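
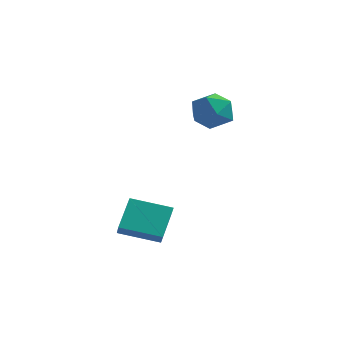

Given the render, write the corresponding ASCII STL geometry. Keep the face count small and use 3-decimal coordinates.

solid 
facet normal -0.081 0.909 -0.410
outer loop
vertex -1.922 3.006 0.89
vertex -2.723 3.341 1.791
vertex -1.495 3.521 1.947
endloop
endfacet
facet normal 0.564 0.630 -0.535
outer loop
vertex -1.922 3.006 0.89
vertex -1.495 3.521 1.947
vertex -0.894 2.549 1.436
endloop
endfacet
facet normal 0.473 0.012 -0.881
outer loop
vertex -1.922 3.006 0.89
vertex -0.894 2.549 1.436
vertex -1.751 1.769 0.965
endloop
endfacet
facet normal -0.227 -0.090 -0.970
outer loop
vertex -1.922 3.006 0.89
vertex -1.751 1.769 0.965
vertex -2.881 2.258 1.184
endloop
endfacet
facet normal -0.570 0.464 -0.679
outer loop
vertex -1.922 3.006 0.89
vertex -2.881 2.258 1.184
vertex -2.723 3.341 1.791
endloop
endfacet
facet normal 0.868 0.487 0.095
outer loop
vertex -0.894 2.549 1.436
vertex -1.495 3.521 1.947
vertex -1.059 2.602 2.676
endloop
endfacet
facet normal -0.175 0.939 0.297
outer loop
vertex -1.495 3.521 1.947
vertex -2.723 3.341 1.791
vertex -2.189 3.091 2.895
endloop
endfacet
facet normal -0.966 0.218 -0.138
outer loop
vertex -2.723 3.341 1.791
vertex -2.881 2.258 1.184
vertex -3.046 2.311 2.424
endloop
endfacet
facet normal -0.411 -0.678 -0.609
outer loop
vertex -2.881 2.258 1.184
vertex -1.751 1.769 0.965
vertex -2.445 1.339 1.913
endloop
endfacet
facet normal 0.722 -0.512 -0.465
outer loop
vertex -1.751 1.769 0.965
vertex -0.894 2.549 1.436
vertex -1.217 1.519 2.069
endloop
endfacet
facet normal 0.227 0.090 0.970
outer loop
vertex -2.018 1.854 2.97
vertex -1.059 2.602 2.676
vertex -2.189 3.091 2.895
endloop
endfacet
facet normal -0.473 -0.012 0.881
outer loop
vertex -2.018 1.854 2.97
vertex -2.189 3.091 2.895
vertex -3.046 2.311 2.424
endloop
endfacet
facet normal -0.564 -0.630 0.535
outer loop
vertex -2.018 1.854 2.97
vertex -3.046 2.311 2.424
vertex -2.445 1.339 1.913
endloop
endfacet
facet normal 0.081 -0.909 0.410
outer loop
vertex -2.018 1.854 2.97
vertex -2.445 1.339 1.913
vertex -1.217 1.519 2.069
endloop
endfacet
facet normal 0.570 -0.464 0.679
outer loop
vertex -2.018 1.854 2.97
vertex -1.217 1.519 2.069
vertex -1.059 2.602 2.676
endloop
endfacet
facet normal 0.411 0.678 0.609
outer loop
vertex -2.189 3.091 2.895
vertex -1.059 2.602 2.676
vertex -1.495 3.521 1.947
endloop
endfacet
facet normal -0.722 0.512 0.465
outer loop
vertex -3.046 2.311 2.424
vertex -2.189 3.091 2.895
vertex -2.723 3.341 1.791
endloop
endfacet
facet normal -0.868 -0.487 -0.095
outer loop
vertex -2.445 1.339 1.913
vertex -3.046 2.311 2.424
vertex -2.881 2.258 1.184
endloop
endfacet
facet normal 0.175 -0.939 -0.297
outer loop
vertex -1.217 1.519 2.069
vertex -2.445 1.339 1.913
vertex -1.751 1.769 0.965
endloop
endfacet
facet normal 0.966 -0.218 0.138
outer loop
vertex -1.059 2.602 2.676
vertex -1.217 1.519 2.069
vertex -0.894 2.549 1.436
endloop
endfacet
facet normal -0.451 0.587 -0.673
outer loop
vertex -3.919 -2.305 -3.137
vertex -2.017 -1.461 -3.677
vertex -3.687 -3.708 -4.516
endloop
endfacet
facet normal -0.885 -0.393 0.251
outer loop
vertex -3.263 -4.259 -3.883
vertex -3.919 -2.305 -3.137
vertex -3.687 -3.708 -4.516
endloop
endfacet
facet normal -0.451 0.586 -0.673
outer loop
vertex -3.687 -3.708 -4.516
vertex -2.017 -1.461 -3.677
vertex -1.785 -2.864 -5.055
endloop
endfacet
facet normal 0.117 -0.709 -0.696
outer loop
vertex -1.785 -2.864 -5.055
vertex -3.263 -4.259 -3.883
vertex -3.687 -3.708 -4.516
endloop
endfacet
facet normal -0.117 0.709 0.696
outer loop
vertex -3.919 -2.305 -3.137
vertex -1.593 -2.012 -3.044
vertex -2.017 -1.461 -3.677
endloop
endfacet
facet normal -0.885 -0.393 0.251
outer loop
vertex -3.495 -2.856 -2.505
vertex -3.919 -2.305 -3.137
vertex -3.263 -4.259 -3.883
endloop
endfacet
facet normal -0.117 0.708 0.696
outer loop
vertex -3.495 -2.856 -2.505
vertex -1.593 -2.012 -3.044
vertex -3.919 -2.305 -3.137
endloop
endfacet
facet normal 0.885 0.393 -0.251
outer loop
vertex -2.017 -1.461 -3.677
vertex -1.593 -2.012 -3.044
vertex -1.785 -2.864 -5.055
endloop
endfacet
facet normal 0.117 -0.708 -0.696
outer loop
vertex -1.361 -3.415 -4.423
vertex -3.263 -4.259 -3.883
vertex -1.785 -2.864 -5.055
endloop
endfacet
facet normal 0.885 0.393 -0.251
outer loop
vertex -1.785 -2.864 -5.055
vertex -1.593 -2.012 -3.044
vertex -1.361 -3.415 -4.423
endloop
endfacet
facet normal 0.451 -0.586 0.673
outer loop
vertex -1.361 -3.415 -4.423
vertex -3.495 -2.856 -2.505
vertex -3.263 -4.259 -3.883
endloop
endfacet
facet normal 0.451 -0.587 0.673
outer loop
vertex -1.593 -2.012 -3.044
vertex -3.495 -2.856 -2.505
vertex -1.361 -3.415 -4.423
endloop
endfacet

endsolid


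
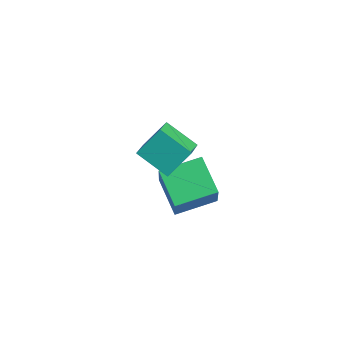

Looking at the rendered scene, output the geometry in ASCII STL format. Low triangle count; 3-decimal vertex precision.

solid 
facet normal -0.872 0.156 0.464
outer loop
vertex -3.194 -1.321 -2.115
vertex -2.786 0.149 -1.842
vertex -3.862 -0.875 -3.522
endloop
endfacet
facet normal -0.263 -0.949 -0.176
outer loop
vertex -2.554 -1.109 -4.218
vertex -3.194 -1.321 -2.115
vertex -3.862 -0.875 -3.522
endloop
endfacet
facet normal -0.872 0.156 0.464
outer loop
vertex -3.862 -0.875 -3.522
vertex -2.786 0.149 -1.842
vertex -3.454 0.595 -3.249
endloop
endfacet
facet normal -0.413 0.276 -0.868
outer loop
vertex -3.454 0.595 -3.249
vertex -2.554 -1.109 -4.218
vertex -3.862 -0.875 -3.522
endloop
endfacet
facet normal 0.413 -0.276 0.868
outer loop
vertex -3.194 -1.321 -2.115
vertex -1.478 -0.085 -2.538
vertex -2.786 0.149 -1.842
endloop
endfacet
facet normal -0.263 -0.949 -0.176
outer loop
vertex -1.886 -1.555 -2.811
vertex -3.194 -1.321 -2.115
vertex -2.554 -1.109 -4.218
endloop
endfacet
facet normal 0.413 -0.276 0.868
outer loop
vertex -1.886 -1.555 -2.811
vertex -1.478 -0.085 -2.538
vertex -3.194 -1.321 -2.115
endloop
endfacet
facet normal 0.263 0.949 0.176
outer loop
vertex -2.786 0.149 -1.842
vertex -1.478 -0.085 -2.538
vertex -3.454 0.595 -3.249
endloop
endfacet
facet normal -0.413 0.276 -0.868
outer loop
vertex -2.146 0.361 -3.945
vertex -2.554 -1.109 -4.218
vertex -3.454 0.595 -3.249
endloop
endfacet
facet normal 0.263 0.949 0.176
outer loop
vertex -3.454 0.595 -3.249
vertex -1.478 -0.085 -2.538
vertex -2.146 0.361 -3.945
endloop
endfacet
facet normal 0.872 -0.156 -0.464
outer loop
vertex -2.146 0.361 -3.945
vertex -1.886 -1.555 -2.811
vertex -2.554 -1.109 -4.218
endloop
endfacet
facet normal 0.872 -0.156 -0.464
outer loop
vertex -1.478 -0.085 -2.538
vertex -1.886 -1.555 -2.811
vertex -2.146 0.361 -3.945
endloop
endfacet
facet normal -0.794 -0.378 0.476
outer loop
vertex -2.335 -2.742 0.483
vertex -2.245 -1.875 1.323
vertex -3.131 -1.968 -0.23
endloop
endfacet
facet normal -0.075 -0.716 -0.694
outer loop
vertex -2.075 -1.465 -0.863
vertex -2.335 -2.742 0.483
vertex -3.131 -1.968 -0.23
endloop
endfacet
facet normal -0.794 -0.379 0.476
outer loop
vertex -3.131 -1.968 -0.23
vertex -2.245 -1.875 1.323
vertex -3.041 -1.102 0.61
endloop
endfacet
facet normal -0.603 0.587 -0.540
outer loop
vertex -3.041 -1.102 0.61
vertex -2.075 -1.465 -0.863
vertex -3.131 -1.968 -0.23
endloop
endfacet
facet normal 0.603 -0.586 0.541
outer loop
vertex -2.335 -2.742 0.483
vertex -1.189 -1.372 0.69
vertex -2.245 -1.875 1.323
endloop
endfacet
facet normal -0.074 -0.716 -0.694
outer loop
vertex -1.279 -2.238 -0.15
vertex -2.335 -2.742 0.483
vertex -2.075 -1.465 -0.863
endloop
endfacet
facet normal 0.604 -0.587 0.540
outer loop
vertex -1.279 -2.238 -0.15
vertex -1.189 -1.372 0.69
vertex -2.335 -2.742 0.483
endloop
endfacet
facet normal 0.074 0.716 0.694
outer loop
vertex -2.245 -1.875 1.323
vertex -1.189 -1.372 0.69
vertex -3.041 -1.102 0.61
endloop
endfacet
facet normal -0.604 0.586 -0.540
outer loop
vertex -1.985 -0.598 -0.023
vertex -2.075 -1.465 -0.863
vertex -3.041 -1.102 0.61
endloop
endfacet
facet normal 0.074 0.716 0.694
outer loop
vertex -3.041 -1.102 0.61
vertex -1.189 -1.372 0.69
vertex -1.985 -0.598 -0.023
endloop
endfacet
facet normal 0.794 0.379 -0.476
outer loop
vertex -1.985 -0.598 -0.023
vertex -1.279 -2.238 -0.15
vertex -2.075 -1.465 -0.863
endloop
endfacet
facet normal 0.794 0.379 -0.475
outer loop
vertex -1.189 -1.372 0.69
vertex -1.279 -2.238 -0.15
vertex -1.985 -0.598 -0.023
endloop
endfacet

endsolid


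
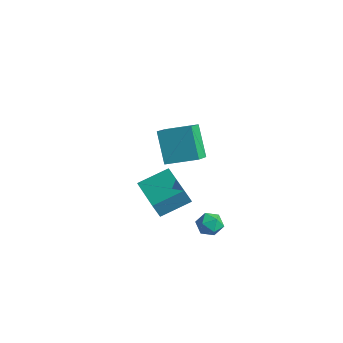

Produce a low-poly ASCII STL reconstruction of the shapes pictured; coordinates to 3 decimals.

solid 
facet normal -0.538 0.220 0.814
outer loop
vertex 3.121 2.678 4.155
vertex 2.472 3.711 3.447
vertex 1.963 1.621 3.676
endloop
endfacet
facet normal 0.461 -0.732 0.502
outer loop
vertex 2.968 1.209 2.153
vertex 3.121 2.678 4.155
vertex 1.963 1.621 3.676
endloop
endfacet
facet normal -0.538 0.220 0.814
outer loop
vertex 1.963 1.621 3.676
vertex 2.472 3.711 3.447
vertex 1.314 2.653 2.968
endloop
endfacet
facet normal -0.707 -0.645 -0.292
outer loop
vertex 1.314 2.653 2.968
vertex 2.968 1.209 2.153
vertex 1.963 1.621 3.676
endloop
endfacet
facet normal 0.707 0.644 0.292
outer loop
vertex 3.121 2.678 4.155
vertex 3.477 3.299 1.924
vertex 2.472 3.711 3.447
endloop
endfacet
facet normal 0.461 -0.732 0.502
outer loop
vertex 4.126 2.267 2.632
vertex 3.121 2.678 4.155
vertex 2.968 1.209 2.153
endloop
endfacet
facet normal 0.706 0.645 0.292
outer loop
vertex 4.126 2.267 2.632
vertex 3.477 3.299 1.924
vertex 3.121 2.678 4.155
endloop
endfacet
facet normal -0.461 0.732 -0.502
outer loop
vertex 2.472 3.711 3.447
vertex 3.477 3.299 1.924
vertex 1.314 2.653 2.968
endloop
endfacet
facet normal -0.707 -0.644 -0.292
outer loop
vertex 2.319 2.242 1.445
vertex 2.968 1.209 2.153
vertex 1.314 2.653 2.968
endloop
endfacet
facet normal -0.461 0.732 -0.502
outer loop
vertex 1.314 2.653 2.968
vertex 3.477 3.299 1.924
vertex 2.319 2.242 1.445
endloop
endfacet
facet normal 0.538 -0.220 -0.814
outer loop
vertex 2.319 2.242 1.445
vertex 4.126 2.267 2.632
vertex 2.968 1.209 2.153
endloop
endfacet
facet normal 0.538 -0.220 -0.814
outer loop
vertex 3.477 3.299 1.924
vertex 4.126 2.267 2.632
vertex 2.319 2.242 1.445
endloop
endfacet
facet normal -0.938 0.345 0.048
outer loop
vertex -1.291 3.109 -2.681
vertex -0.702 4.616 -1.99
vertex -1.194 3.504 -3.627
endloop
endfacet
facet normal -0.335 -0.857 -0.392
outer loop
vertex 0.822 2.764 -3.73
vertex -1.291 3.109 -2.681
vertex -1.194 3.504 -3.627
endloop
endfacet
facet normal -0.938 0.344 0.048
outer loop
vertex -1.194 3.504 -3.627
vertex -0.702 4.616 -1.99
vertex -0.605 5.012 -2.936
endloop
endfacet
facet normal 0.094 0.384 -0.918
outer loop
vertex -0.605 5.012 -2.936
vertex 0.822 2.764 -3.73
vertex -1.194 3.504 -3.627
endloop
endfacet
facet normal -0.094 -0.384 0.918
outer loop
vertex -1.291 3.109 -2.681
vertex 1.314 3.876 -2.093
vertex -0.702 4.616 -1.99
endloop
endfacet
facet normal -0.335 -0.856 -0.393
outer loop
vertex 0.725 2.368 -2.784
vertex -1.291 3.109 -2.681
vertex 0.822 2.764 -3.73
endloop
endfacet
facet normal -0.094 -0.384 0.918
outer loop
vertex 0.725 2.368 -2.784
vertex 1.314 3.876 -2.093
vertex -1.291 3.109 -2.681
endloop
endfacet
facet normal 0.334 0.857 0.393
outer loop
vertex -0.702 4.616 -1.99
vertex 1.314 3.876 -2.093
vertex -0.605 5.012 -2.936
endloop
endfacet
facet normal 0.094 0.384 -0.918
outer loop
vertex 1.411 4.271 -3.039
vertex 0.822 2.764 -3.73
vertex -0.605 5.012 -2.936
endloop
endfacet
facet normal 0.335 0.857 0.392
outer loop
vertex -0.605 5.012 -2.936
vertex 1.314 3.876 -2.093
vertex 1.411 4.271 -3.039
endloop
endfacet
facet normal 0.938 -0.344 -0.048
outer loop
vertex 1.411 4.271 -3.039
vertex 0.725 2.368 -2.784
vertex 0.822 2.764 -3.73
endloop
endfacet
facet normal 0.938 -0.344 -0.048
outer loop
vertex 1.314 3.876 -2.093
vertex 0.725 2.368 -2.784
vertex 1.411 4.271 -3.039
endloop
endfacet
facet normal -0.599 0.546 0.586
outer loop
vertex 3.797 3.845 -2.332
vertex 3.217 3.535 -2.636
vertex 3.52 3.237 -2.048
endloop
endfacet
facet normal 0.023 0.415 0.910
outer loop
vertex 3.797 3.845 -2.332
vertex 3.52 3.237 -2.048
vertex 4.239 3.318 -2.103
endloop
endfacet
facet normal 0.544 0.674 0.500
outer loop
vertex 3.797 3.845 -2.332
vertex 4.239 3.318 -2.103
vertex 4.38 3.665 -2.724
endloop
endfacet
facet normal 0.246 0.966 -0.078
outer loop
vertex 3.797 3.845 -2.332
vertex 4.38 3.665 -2.724
vertex 3.748 3.799 -3.054
endloop
endfacet
facet normal -0.461 0.887 -0.025
outer loop
vertex 3.797 3.845 -2.332
vertex 3.748 3.799 -3.054
vertex 3.217 3.535 -2.636
endloop
endfacet
facet normal 0.106 -0.294 0.950
outer loop
vertex 4.239 3.318 -2.103
vertex 3.52 3.237 -2.048
vertex 3.932 2.681 -2.266
endloop
endfacet
facet normal -0.902 -0.080 0.424
outer loop
vertex 3.52 3.237 -2.048
vertex 3.217 3.535 -2.636
vertex 3.3 2.815 -2.596
endloop
endfacet
facet normal -0.678 0.471 -0.564
outer loop
vertex 3.217 3.535 -2.636
vertex 3.748 3.799 -3.054
vertex 3.441 3.162 -3.217
endloop
endfacet
facet normal 0.466 0.600 -0.650
outer loop
vertex 3.748 3.799 -3.054
vertex 4.38 3.665 -2.724
vertex 4.16 3.243 -3.272
endloop
endfacet
facet normal 0.950 0.125 0.286
outer loop
vertex 4.38 3.665 -2.724
vertex 4.239 3.318 -2.103
vertex 4.463 2.945 -2.684
endloop
endfacet
facet normal -0.246 -0.966 0.078
outer loop
vertex 3.883 2.635 -2.988
vertex 3.932 2.681 -2.266
vertex 3.3 2.815 -2.596
endloop
endfacet
facet normal -0.544 -0.674 -0.500
outer loop
vertex 3.883 2.635 -2.988
vertex 3.3 2.815 -2.596
vertex 3.441 3.162 -3.217
endloop
endfacet
facet normal -0.023 -0.415 -0.910
outer loop
vertex 3.883 2.635 -2.988
vertex 3.441 3.162 -3.217
vertex 4.16 3.243 -3.272
endloop
endfacet
facet normal 0.599 -0.546 -0.586
outer loop
vertex 3.883 2.635 -2.988
vertex 4.16 3.243 -3.272
vertex 4.463 2.945 -2.684
endloop
endfacet
facet normal 0.461 -0.887 0.025
outer loop
vertex 3.883 2.635 -2.988
vertex 4.463 2.945 -2.684
vertex 3.932 2.681 -2.266
endloop
endfacet
facet normal -0.466 -0.600 0.650
outer loop
vertex 3.3 2.815 -2.596
vertex 3.932 2.681 -2.266
vertex 3.52 3.237 -2.048
endloop
endfacet
facet normal -0.950 -0.125 -0.286
outer loop
vertex 3.441 3.162 -3.217
vertex 3.3 2.815 -2.596
vertex 3.217 3.535 -2.636
endloop
endfacet
facet normal -0.106 0.294 -0.950
outer loop
vertex 4.16 3.243 -3.272
vertex 3.441 3.162 -3.217
vertex 3.748 3.799 -3.054
endloop
endfacet
facet normal 0.902 0.080 -0.424
outer loop
vertex 4.463 2.945 -2.684
vertex 4.16 3.243 -3.272
vertex 4.38 3.665 -2.724
endloop
endfacet
facet normal 0.678 -0.471 0.564
outer loop
vertex 3.932 2.681 -2.266
vertex 4.463 2.945 -2.684
vertex 4.239 3.318 -2.103
endloop
endfacet

endsolid


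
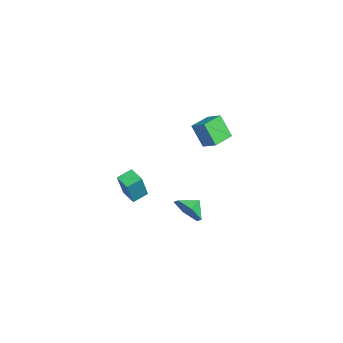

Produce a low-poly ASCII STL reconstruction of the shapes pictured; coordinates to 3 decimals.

solid 
facet normal -0.628 0.776 0.049
outer loop
vertex -4.841 3.717 1.763
vertex -4.03 4.336 2.356
vertex -4.22 4.312 0.296
endloop
endfacet
facet normal -0.687 -0.525 -0.503
outer loop
vertex -3.29 3.164 0.224
vertex -4.841 3.717 1.763
vertex -4.22 4.312 0.296
endloop
endfacet
facet normal -0.629 0.776 0.049
outer loop
vertex -4.22 4.312 0.296
vertex -4.03 4.336 2.356
vertex -3.41 4.931 0.89
endloop
endfacet
facet normal 0.365 0.350 -0.863
outer loop
vertex -3.41 4.931 0.89
vertex -3.29 3.164 0.224
vertex -4.22 4.312 0.296
endloop
endfacet
facet normal -0.364 -0.349 0.863
outer loop
vertex -4.841 3.717 1.763
vertex -3.1 3.188 2.284
vertex -4.03 4.336 2.356
endloop
endfacet
facet normal -0.687 -0.525 -0.503
outer loop
vertex -3.91 2.569 1.69
vertex -4.841 3.717 1.763
vertex -3.29 3.164 0.224
endloop
endfacet
facet normal -0.365 -0.351 0.863
outer loop
vertex -3.91 2.569 1.69
vertex -3.1 3.188 2.284
vertex -4.841 3.717 1.763
endloop
endfacet
facet normal 0.687 0.525 0.503
outer loop
vertex -4.03 4.336 2.356
vertex -3.1 3.188 2.284
vertex -3.41 4.931 0.89
endloop
endfacet
facet normal 0.364 0.350 -0.863
outer loop
vertex -2.479 3.783 0.817
vertex -3.29 3.164 0.224
vertex -3.41 4.931 0.89
endloop
endfacet
facet normal 0.686 0.525 0.503
outer loop
vertex -3.41 4.931 0.89
vertex -3.1 3.188 2.284
vertex -2.479 3.783 0.817
endloop
endfacet
facet normal 0.628 -0.776 -0.049
outer loop
vertex -2.479 3.783 0.817
vertex -3.91 2.569 1.69
vertex -3.29 3.164 0.224
endloop
endfacet
facet normal 0.629 -0.776 -0.049
outer loop
vertex -3.1 3.188 2.284
vertex -3.91 2.569 1.69
vertex -2.479 3.783 0.817
endloop
endfacet
facet normal -0.869 -0.443 0.220
outer loop
vertex 3.934 -2.871 3.24
vertex 3.579 -2.009 3.575
vertex 3.271 -2.453 1.465
endloop
endfacet
facet normal 0.357 -0.871 -0.338
outer loop
vertex 4.141 -2.011 1.245
vertex 3.934 -2.871 3.24
vertex 3.271 -2.453 1.465
endloop
endfacet
facet normal -0.869 -0.443 0.220
outer loop
vertex 3.271 -2.453 1.465
vertex 3.579 -2.009 3.575
vertex 2.917 -1.592 1.8
endloop
endfacet
facet normal -0.341 0.216 -0.915
outer loop
vertex 2.917 -1.592 1.8
vertex 4.141 -2.011 1.245
vertex 3.271 -2.453 1.465
endloop
endfacet
facet normal 0.341 -0.215 0.915
outer loop
vertex 3.934 -2.871 3.24
vertex 4.449 -1.567 3.355
vertex 3.579 -2.009 3.575
endloop
endfacet
facet normal 0.358 -0.870 -0.338
outer loop
vertex 4.803 -2.428 3.02
vertex 3.934 -2.871 3.24
vertex 4.141 -2.011 1.245
endloop
endfacet
facet normal 0.341 -0.216 0.915
outer loop
vertex 4.803 -2.428 3.02
vertex 4.449 -1.567 3.355
vertex 3.934 -2.871 3.24
endloop
endfacet
facet normal -0.357 0.871 0.338
outer loop
vertex 3.579 -2.009 3.575
vertex 4.449 -1.567 3.355
vertex 2.917 -1.592 1.8
endloop
endfacet
facet normal -0.341 0.215 -0.915
outer loop
vertex 3.786 -1.149 1.58
vertex 4.141 -2.011 1.245
vertex 2.917 -1.592 1.8
endloop
endfacet
facet normal -0.358 0.870 0.339
outer loop
vertex 2.917 -1.592 1.8
vertex 4.449 -1.567 3.355
vertex 3.786 -1.149 1.58
endloop
endfacet
facet normal 0.869 0.443 -0.220
outer loop
vertex 3.786 -1.149 1.58
vertex 4.803 -2.428 3.02
vertex 4.141 -2.011 1.245
endloop
endfacet
facet normal 0.869 0.443 -0.220
outer loop
vertex 4.449 -1.567 3.355
vertex 4.803 -2.428 3.02
vertex 3.786 -1.149 1.58
endloop
endfacet
facet normal 0.490 -0.757 -0.431
outer loop
vertex 3.687 1.343 -0.103
vertex 2.88 1.223 -0.81
vertex 3.703 1.885 -1.037
endloop
endfacet
facet normal 0.312 0.819 0.481
outer loop
vertex 3.687 1.343 -0.103
vertex 3.703 1.885 -1.037
vertex 2.38 1.997 -0.37
endloop
endfacet
facet normal 0.490 -0.757 -0.431
outer loop
vertex 3.703 1.885 -1.037
vertex 2.88 1.223 -0.81
vertex 2.896 1.765 -1.744
endloop
endfacet
facet normal -0.001 0.986 -0.167
outer loop
vertex 3.703 1.885 -1.037
vertex 2.896 1.765 -1.744
vertex 2.38 1.997 -0.37
endloop
endfacet
facet normal 0.489 -0.758 -0.431
outer loop
vertex 2.896 1.765 -1.744
vertex 2.88 1.223 -0.81
vertex 2.072 1.104 -1.517
endloop
endfacet
facet normal -0.642 0.679 -0.356
outer loop
vertex 2.896 1.765 -1.744
vertex 2.072 1.104 -1.517
vertex 2.38 1.997 -0.37
endloop
endfacet
facet normal 0.489 -0.758 -0.431
outer loop
vertex 2.072 1.104 -1.517
vertex 2.88 1.223 -0.81
vertex 2.056 0.562 -0.583
endloop
endfacet
facet normal -0.973 0.205 0.102
outer loop
vertex 2.072 1.104 -1.517
vertex 2.056 0.562 -0.583
vertex 2.38 1.997 -0.37
endloop
endfacet
facet normal 0.490 -0.758 -0.430
outer loop
vertex 2.056 0.562 -0.583
vertex 2.88 1.223 -0.81
vertex 2.864 0.682 0.125
endloop
endfacet
facet normal -0.662 0.038 0.749
outer loop
vertex 2.056 0.562 -0.583
vertex 2.864 0.682 0.125
vertex 2.38 1.997 -0.37
endloop
endfacet
facet normal 0.490 -0.758 -0.430
outer loop
vertex 2.864 0.682 0.125
vertex 2.88 1.223 -0.81
vertex 3.687 1.343 -0.103
endloop
endfacet
facet normal -0.018 0.346 0.938
outer loop
vertex 2.864 0.682 0.125
vertex 3.687 1.343 -0.103
vertex 2.38 1.997 -0.37
endloop
endfacet

endsolid


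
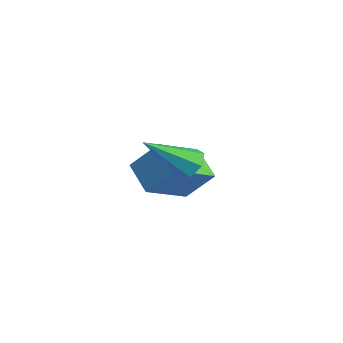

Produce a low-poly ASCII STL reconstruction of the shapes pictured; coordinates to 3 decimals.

solid 
facet normal -0.406 -0.531 -0.744
outer loop
vertex -3.266 -2.207 -3.157
vertex -3.561 -0.722 -4.055
vertex -2.25 -2.3 -3.645
endloop
endfacet
facet normal 0.168 -0.844 0.510
outer loop
vertex -1.759 -1.658 -2.745
vertex -3.266 -2.207 -3.157
vertex -2.25 -2.3 -3.645
endloop
endfacet
facet normal -0.406 -0.531 -0.744
outer loop
vertex -2.25 -2.3 -3.645
vertex -3.561 -0.722 -4.055
vertex -2.546 -0.815 -4.543
endloop
endfacet
facet normal 0.898 -0.082 -0.432
outer loop
vertex -2.546 -0.815 -4.543
vertex -1.759 -1.658 -2.745
vertex -2.25 -2.3 -3.645
endloop
endfacet
facet normal -0.898 0.082 0.431
outer loop
vertex -3.266 -2.207 -3.157
vertex -3.07 -0.08 -3.155
vertex -3.561 -0.722 -4.055
endloop
endfacet
facet normal 0.168 -0.844 0.510
outer loop
vertex -2.774 -1.565 -2.257
vertex -3.266 -2.207 -3.157
vertex -1.759 -1.658 -2.745
endloop
endfacet
facet normal -0.898 0.082 0.432
outer loop
vertex -2.774 -1.565 -2.257
vertex -3.07 -0.08 -3.155
vertex -3.266 -2.207 -3.157
endloop
endfacet
facet normal -0.168 0.844 -0.510
outer loop
vertex -3.561 -0.722 -4.055
vertex -3.07 -0.08 -3.155
vertex -2.546 -0.815 -4.543
endloop
endfacet
facet normal 0.898 -0.083 -0.432
outer loop
vertex -2.054 -0.173 -3.643
vertex -1.759 -1.658 -2.745
vertex -2.546 -0.815 -4.543
endloop
endfacet
facet normal -0.168 0.844 -0.510
outer loop
vertex -2.546 -0.815 -4.543
vertex -3.07 -0.08 -3.155
vertex -2.054 -0.173 -3.643
endloop
endfacet
facet normal 0.406 0.531 0.744
outer loop
vertex -2.054 -0.173 -3.643
vertex -2.774 -1.565 -2.257
vertex -1.759 -1.658 -2.745
endloop
endfacet
facet normal 0.406 0.531 0.744
outer loop
vertex -3.07 -0.08 -3.155
vertex -2.774 -1.565 -2.257
vertex -2.054 -0.173 -3.643
endloop
endfacet
facet normal 0.259 0.736 -0.625
outer loop
vertex 0.503 -2.198 -0.646
vertex 0.318 -2.487 -1.063
vertex 0.052 -2.132 -0.755
endloop
endfacet
facet normal -0.155 0.420 0.894
outer loop
vertex 0.503 -2.198 -0.646
vertex 0.052 -2.132 -0.755
vertex -0.098 -3.673 -0.057
endloop
endfacet
facet normal 0.258 0.736 -0.626
outer loop
vertex 0.052 -2.132 -0.755
vertex 0.318 -2.487 -1.063
vertex -0.199 -2.334 -1.096
endloop
endfacet
facet normal -0.845 0.287 0.452
outer loop
vertex 0.052 -2.132 -0.755
vertex -0.199 -2.334 -1.096
vertex -0.098 -3.673 -0.057
endloop
endfacet
facet normal 0.258 0.736 -0.626
outer loop
vertex -0.199 -2.334 -1.096
vertex 0.318 -2.487 -1.063
vertex -0.061 -2.651 -1.412
endloop
endfacet
facet normal -0.955 -0.223 -0.194
outer loop
vertex -0.199 -2.334 -1.096
vertex -0.061 -2.651 -1.412
vertex -0.098 -3.673 -0.057
endloop
endfacet
facet normal 0.256 0.738 -0.625
outer loop
vertex -0.061 -2.651 -1.412
vertex 0.318 -2.487 -1.063
vertex 0.363 -2.844 -1.466
endloop
endfacet
facet normal -0.402 -0.726 -0.558
outer loop
vertex -0.061 -2.651 -1.412
vertex 0.363 -2.844 -1.466
vertex -0.098 -3.673 -0.057
endloop
endfacet
facet normal 0.259 0.737 -0.624
outer loop
vertex 0.363 -2.844 -1.466
vertex 0.318 -2.487 -1.063
vertex 0.752 -2.769 -1.216
endloop
endfacet
facet normal 0.397 -0.842 -0.365
outer loop
vertex 0.363 -2.844 -1.466
vertex 0.752 -2.769 -1.216
vertex -0.098 -3.673 -0.057
endloop
endfacet
facet normal 0.258 0.736 -0.625
outer loop
vertex 0.752 -2.769 -1.216
vertex 0.318 -2.487 -1.063
vertex 0.815 -2.482 -0.852
endloop
endfacet
facet normal 0.841 -0.486 0.238
outer loop
vertex 0.752 -2.769 -1.216
vertex 0.815 -2.482 -0.852
vertex -0.098 -3.673 -0.057
endloop
endfacet
facet normal 0.258 0.737 -0.625
outer loop
vertex 0.815 -2.482 -0.852
vertex 0.318 -2.487 -1.063
vertex 0.503 -2.198 -0.646
endloop
endfacet
facet normal 0.597 0.076 0.799
outer loop
vertex 0.815 -2.482 -0.852
vertex 0.503 -2.198 -0.646
vertex -0.098 -3.673 -0.057
endloop
endfacet

endsolid


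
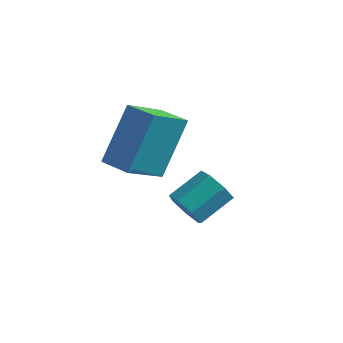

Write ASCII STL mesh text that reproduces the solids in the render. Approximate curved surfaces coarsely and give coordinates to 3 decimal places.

solid 
facet normal -0.956 0.288 -0.053
outer loop
vertex -1.363 -1.484 -1.032
vertex -1.124 -0.363 0.728
vertex -0.94 -0.235 -1.884
endloop
endfacet
facet normal -0.114 -0.533 -0.838
outer loop
vertex 0.064 -0.537 -1.828
vertex -1.363 -1.484 -1.032
vertex -0.94 -0.235 -1.884
endloop
endfacet
facet normal -0.956 0.288 -0.053
outer loop
vertex -0.94 -0.235 -1.884
vertex -1.124 -0.363 0.728
vertex -0.701 0.885 -0.124
endloop
endfacet
facet normal 0.270 0.795 -0.543
outer loop
vertex -0.701 0.885 -0.124
vertex 0.064 -0.537 -1.828
vertex -0.94 -0.235 -1.884
endloop
endfacet
facet normal -0.269 -0.795 0.543
outer loop
vertex -1.363 -1.484 -1.032
vertex -0.12 -0.665 0.784
vertex -1.124 -0.363 0.728
endloop
endfacet
facet normal -0.113 -0.534 -0.838
outer loop
vertex -0.359 -1.785 -0.976
vertex -1.363 -1.484 -1.032
vertex 0.064 -0.537 -1.828
endloop
endfacet
facet normal -0.269 -0.796 0.543
outer loop
vertex -0.359 -1.785 -0.976
vertex -0.12 -0.665 0.784
vertex -1.363 -1.484 -1.032
endloop
endfacet
facet normal 0.114 0.534 0.838
outer loop
vertex -1.124 -0.363 0.728
vertex -0.12 -0.665 0.784
vertex -0.701 0.885 -0.124
endloop
endfacet
facet normal 0.269 0.795 -0.543
outer loop
vertex 0.303 0.584 -0.068
vertex 0.064 -0.537 -1.828
vertex -0.701 0.885 -0.124
endloop
endfacet
facet normal 0.113 0.533 0.838
outer loop
vertex -0.701 0.885 -0.124
vertex -0.12 -0.665 0.784
vertex 0.303 0.584 -0.068
endloop
endfacet
facet normal 0.956 -0.288 0.053
outer loop
vertex 0.303 0.584 -0.068
vertex -0.359 -1.785 -0.976
vertex 0.064 -0.537 -1.828
endloop
endfacet
facet normal 0.956 -0.288 0.053
outer loop
vertex -0.12 -0.665 0.784
vertex -0.359 -1.785 -0.976
vertex 0.303 0.584 -0.068
endloop
endfacet
facet normal -0.421 -0.771 -0.477
outer loop
vertex 2.552 -3.671 -0.327
vertex 2.161 -3.275 -0.622
vertex 2.73 -3.473 -0.804
endloop
endfacet
facet normal 0.846 -0.524 0.098
outer loop
vertex 2.552 -3.671 -0.327
vertex 2.73 -3.473 -0.804
vertex 3.05 -2.762 0.237
endloop
endfacet
facet normal 0.846 -0.524 0.098
outer loop
vertex 3.05 -2.762 0.237
vertex 2.73 -3.473 -0.804
vertex 3.228 -2.564 -0.241
endloop
endfacet
facet normal 0.423 0.771 0.477
outer loop
vertex 3.05 -2.762 0.237
vertex 3.228 -2.564 -0.241
vertex 2.659 -2.365 -0.058
endloop
endfacet
facet normal -0.421 -0.771 -0.477
outer loop
vertex 2.73 -3.473 -0.804
vertex 2.161 -3.275 -0.622
vertex 2.48 -3.126 -1.144
endloop
endfacet
facet normal 0.783 -0.044 -0.621
outer loop
vertex 2.73 -3.473 -0.804
vertex 2.48 -3.126 -1.144
vertex 3.228 -2.564 -0.241
endloop
endfacet
facet normal 0.783 -0.044 -0.621
outer loop
vertex 3.228 -2.564 -0.241
vertex 2.48 -3.126 -1.144
vertex 2.978 -2.217 -0.581
endloop
endfacet
facet normal 0.423 0.771 0.476
outer loop
vertex 3.228 -2.564 -0.241
vertex 2.978 -2.217 -0.581
vertex 2.659 -2.365 -0.058
endloop
endfacet
facet normal -0.423 -0.770 -0.478
outer loop
vertex 2.48 -3.126 -1.144
vertex 2.161 -3.275 -0.622
vertex 1.99 -2.89 -1.091
endloop
endfacet
facet normal 0.131 0.469 -0.873
outer loop
vertex 2.48 -3.126 -1.144
vertex 1.99 -2.89 -1.091
vertex 2.978 -2.217 -0.581
endloop
endfacet
facet normal 0.130 0.470 -0.873
outer loop
vertex 2.978 -2.217 -0.581
vertex 1.99 -2.89 -1.091
vertex 2.488 -1.981 -0.527
endloop
endfacet
facet normal 0.424 0.770 0.476
outer loop
vertex 2.978 -2.217 -0.581
vertex 2.488 -1.981 -0.527
vertex 2.659 -2.365 -0.058
endloop
endfacet
facet normal -0.423 -0.770 -0.478
outer loop
vertex 1.99 -2.89 -1.091
vertex 2.161 -3.275 -0.622
vertex 1.628 -2.944 -0.684
endloop
endfacet
facet normal -0.620 0.630 -0.468
outer loop
vertex 1.99 -2.89 -1.091
vertex 1.628 -2.944 -0.684
vertex 2.488 -1.981 -0.527
endloop
endfacet
facet normal -0.620 0.630 -0.469
outer loop
vertex 2.488 -1.981 -0.527
vertex 1.628 -2.944 -0.684
vertex 2.126 -2.035 -0.121
endloop
endfacet
facet normal 0.421 0.771 0.478
outer loop
vertex 2.488 -1.981 -0.527
vertex 2.126 -2.035 -0.121
vertex 2.659 -2.365 -0.058
endloop
endfacet
facet normal -0.423 -0.770 -0.478
outer loop
vertex 1.628 -2.944 -0.684
vertex 2.161 -3.275 -0.622
vertex 1.668 -3.247 -0.231
endloop
endfacet
facet normal -0.904 0.315 0.291
outer loop
vertex 1.628 -2.944 -0.684
vertex 1.668 -3.247 -0.231
vertex 2.126 -2.035 -0.121
endloop
endfacet
facet normal -0.904 0.315 0.290
outer loop
vertex 2.126 -2.035 -0.121
vertex 1.668 -3.247 -0.231
vertex 2.166 -2.338 0.333
endloop
endfacet
facet normal 0.421 0.771 0.478
outer loop
vertex 2.126 -2.035 -0.121
vertex 2.166 -2.338 0.333
vertex 2.659 -2.365 -0.058
endloop
endfacet
facet normal -0.423 -0.770 -0.478
outer loop
vertex 1.668 -3.247 -0.231
vertex 2.161 -3.275 -0.622
vertex 2.079 -3.571 -0.072
endloop
endfacet
facet normal -0.507 -0.236 0.829
outer loop
vertex 1.668 -3.247 -0.231
vertex 2.079 -3.571 -0.072
vertex 2.166 -2.338 0.333
endloop
endfacet
facet normal -0.507 -0.237 0.829
outer loop
vertex 2.166 -2.338 0.333
vertex 2.079 -3.571 -0.072
vertex 2.577 -2.661 0.492
endloop
endfacet
facet normal 0.421 0.771 0.478
outer loop
vertex 2.166 -2.338 0.333
vertex 2.577 -2.661 0.492
vertex 2.659 -2.365 -0.058
endloop
endfacet
facet normal -0.421 -0.771 -0.478
outer loop
vertex 2.079 -3.571 -0.072
vertex 2.161 -3.275 -0.622
vertex 2.552 -3.671 -0.327
endloop
endfacet
facet normal 0.272 -0.610 0.744
outer loop
vertex 2.079 -3.571 -0.072
vertex 2.552 -3.671 -0.327
vertex 2.577 -2.661 0.492
endloop
endfacet
facet normal 0.271 -0.610 0.744
outer loop
vertex 2.577 -2.661 0.492
vertex 2.552 -3.671 -0.327
vertex 3.05 -2.762 0.237
endloop
endfacet
facet normal 0.422 0.771 0.478
outer loop
vertex 2.577 -2.661 0.492
vertex 3.05 -2.762 0.237
vertex 2.659 -2.365 -0.058
endloop
endfacet

endsolid


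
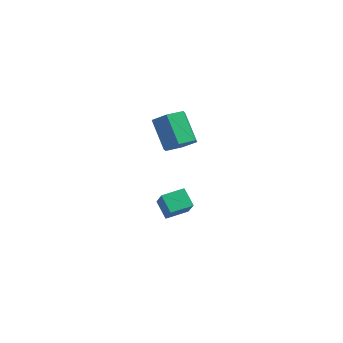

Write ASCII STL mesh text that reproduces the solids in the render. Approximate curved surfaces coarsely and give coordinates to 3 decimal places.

solid 
facet normal 0.590 -0.457 -0.666
outer loop
vertex 2.202 -1.674 1.971
vertex 1.755 -2.358 2.044
vertex 1.555 -1.796 1.481
endloop
endfacet
facet normal 0.174 0.877 -0.448
outer loop
vertex 2.202 -1.674 1.971
vertex 1.555 -1.796 1.481
vertex 1.252 -0.938 3.042
endloop
endfacet
facet normal 0.173 0.877 -0.448
outer loop
vertex 1.252 -0.938 3.042
vertex 1.555 -1.796 1.481
vertex 0.605 -1.06 2.553
endloop
endfacet
facet normal -0.589 0.457 0.666
outer loop
vertex 1.252 -0.938 3.042
vertex 0.605 -1.06 2.553
vertex 0.805 -1.622 3.116
endloop
endfacet
facet normal 0.589 -0.457 -0.666
outer loop
vertex 1.555 -1.796 1.481
vertex 1.755 -2.358 2.044
vertex 1.108 -2.48 1.555
endloop
endfacet
facet normal -0.596 0.309 -0.741
outer loop
vertex 1.555 -1.796 1.481
vertex 1.108 -2.48 1.555
vertex 0.605 -1.06 2.553
endloop
endfacet
facet normal -0.596 0.310 -0.741
outer loop
vertex 0.605 -1.06 2.553
vertex 1.108 -2.48 1.555
vertex 0.159 -1.744 2.626
endloop
endfacet
facet normal -0.591 0.456 0.665
outer loop
vertex 0.605 -1.06 2.553
vertex 0.159 -1.744 2.626
vertex 0.805 -1.622 3.116
endloop
endfacet
facet normal 0.589 -0.457 -0.666
outer loop
vertex 1.108 -2.48 1.555
vertex 1.755 -2.358 2.044
vertex 1.308 -3.042 2.118
endloop
endfacet
facet normal -0.770 -0.567 -0.293
outer loop
vertex 1.108 -2.48 1.555
vertex 1.308 -3.042 2.118
vertex 0.159 -1.744 2.626
endloop
endfacet
facet normal -0.770 -0.567 -0.294
outer loop
vertex 0.159 -1.744 2.626
vertex 1.308 -3.042 2.118
vertex 0.358 -2.306 3.189
endloop
endfacet
facet normal -0.591 0.457 0.665
outer loop
vertex 0.159 -1.744 2.626
vertex 0.358 -2.306 3.189
vertex 0.805 -1.622 3.116
endloop
endfacet
facet normal 0.589 -0.457 -0.666
outer loop
vertex 1.308 -3.042 2.118
vertex 1.755 -2.358 2.044
vertex 1.955 -2.92 2.607
endloop
endfacet
facet normal -0.174 -0.877 0.448
outer loop
vertex 1.308 -3.042 2.118
vertex 1.955 -2.92 2.607
vertex 0.358 -2.306 3.189
endloop
endfacet
facet normal -0.174 -0.877 0.448
outer loop
vertex 0.358 -2.306 3.189
vertex 1.955 -2.92 2.607
vertex 1.005 -2.184 3.679
endloop
endfacet
facet normal -0.590 0.457 0.666
outer loop
vertex 0.358 -2.306 3.189
vertex 1.005 -2.184 3.679
vertex 0.805 -1.622 3.116
endloop
endfacet
facet normal 0.591 -0.456 -0.665
outer loop
vertex 1.955 -2.92 2.607
vertex 1.755 -2.358 2.044
vertex 2.401 -2.236 2.534
endloop
endfacet
facet normal 0.596 -0.310 0.741
outer loop
vertex 1.955 -2.92 2.607
vertex 2.401 -2.236 2.534
vertex 1.005 -2.184 3.679
endloop
endfacet
facet normal 0.596 -0.309 0.741
outer loop
vertex 1.005 -2.184 3.679
vertex 2.401 -2.236 2.534
vertex 1.452 -1.5 3.605
endloop
endfacet
facet normal -0.589 0.457 0.666
outer loop
vertex 1.005 -2.184 3.679
vertex 1.452 -1.5 3.605
vertex 0.805 -1.622 3.116
endloop
endfacet
facet normal 0.591 -0.457 -0.665
outer loop
vertex 2.401 -2.236 2.534
vertex 1.755 -2.358 2.044
vertex 2.202 -1.674 1.971
endloop
endfacet
facet normal 0.770 0.566 0.293
outer loop
vertex 2.401 -2.236 2.534
vertex 2.202 -1.674 1.971
vertex 1.452 -1.5 3.605
endloop
endfacet
facet normal 0.770 0.567 0.293
outer loop
vertex 1.452 -1.5 3.605
vertex 2.202 -1.674 1.971
vertex 1.252 -0.938 3.042
endloop
endfacet
facet normal -0.589 0.457 0.666
outer loop
vertex 1.452 -1.5 3.605
vertex 1.252 -0.938 3.042
vertex 0.805 -1.622 3.116
endloop
endfacet
facet normal -0.420 0.384 -0.823
outer loop
vertex 0.106 -1.441 -3.005
vertex 0.772 -0.544 -2.926
vertex 0.798 -1.906 -3.575
endloop
endfacet
facet normal -0.595 -0.800 -0.070
outer loop
vertex 1.268 -2.336 -2.654
vertex 0.106 -1.441 -3.005
vertex 0.798 -1.906 -3.575
endloop
endfacet
facet normal -0.420 0.384 -0.823
outer loop
vertex 0.798 -1.906 -3.575
vertex 0.772 -0.544 -2.926
vertex 1.464 -1.009 -3.496
endloop
endfacet
facet normal 0.686 -0.459 -0.564
outer loop
vertex 1.464 -1.009 -3.496
vertex 1.268 -2.336 -2.654
vertex 0.798 -1.906 -3.575
endloop
endfacet
facet normal -0.686 0.459 0.564
outer loop
vertex 0.106 -1.441 -3.005
vertex 1.242 -0.974 -2.005
vertex 0.772 -0.544 -2.926
endloop
endfacet
facet normal -0.595 -0.800 -0.070
outer loop
vertex 0.576 -1.871 -2.084
vertex 0.106 -1.441 -3.005
vertex 1.268 -2.336 -2.654
endloop
endfacet
facet normal -0.686 0.459 0.564
outer loop
vertex 0.576 -1.871 -2.084
vertex 1.242 -0.974 -2.005
vertex 0.106 -1.441 -3.005
endloop
endfacet
facet normal 0.595 0.800 0.070
outer loop
vertex 0.772 -0.544 -2.926
vertex 1.242 -0.974 -2.005
vertex 1.464 -1.009 -3.496
endloop
endfacet
facet normal 0.686 -0.459 -0.564
outer loop
vertex 1.934 -1.439 -2.575
vertex 1.268 -2.336 -2.654
vertex 1.464 -1.009 -3.496
endloop
endfacet
facet normal 0.595 0.800 0.070
outer loop
vertex 1.464 -1.009 -3.496
vertex 1.242 -0.974 -2.005
vertex 1.934 -1.439 -2.575
endloop
endfacet
facet normal 0.420 -0.384 0.823
outer loop
vertex 1.934 -1.439 -2.575
vertex 0.576 -1.871 -2.084
vertex 1.268 -2.336 -2.654
endloop
endfacet
facet normal 0.420 -0.384 0.823
outer loop
vertex 1.242 -0.974 -2.005
vertex 0.576 -1.871 -2.084
vertex 1.934 -1.439 -2.575
endloop
endfacet

endsolid


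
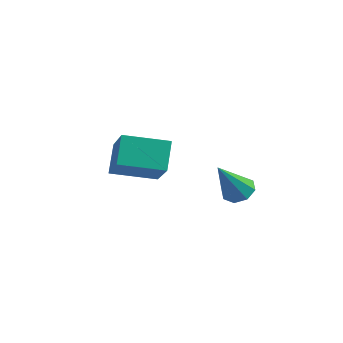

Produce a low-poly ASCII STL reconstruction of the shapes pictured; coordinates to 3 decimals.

solid 
facet normal -0.508 0.525 -0.682
outer loop
vertex -2.62 4.297 -2.376
vertex -1.174 5.237 -2.729
vertex -2.283 3.436 -3.29
endloop
endfacet
facet normal -0.821 -0.534 0.200
outer loop
vertex -1.226 2.343 -1.871
vertex -2.62 4.297 -2.376
vertex -2.283 3.436 -3.29
endloop
endfacet
facet normal -0.508 0.525 -0.682
outer loop
vertex -2.283 3.436 -3.29
vertex -1.174 5.237 -2.729
vertex -0.837 4.376 -3.643
endloop
endfacet
facet normal 0.259 -0.662 -0.703
outer loop
vertex -0.837 4.376 -3.643
vertex -1.226 2.343 -1.871
vertex -2.283 3.436 -3.29
endloop
endfacet
facet normal -0.259 0.662 0.703
outer loop
vertex -2.62 4.297 -2.376
vertex -0.117 4.144 -1.31
vertex -1.174 5.237 -2.729
endloop
endfacet
facet normal -0.821 -0.534 0.200
outer loop
vertex -1.563 3.204 -0.957
vertex -2.62 4.297 -2.376
vertex -1.226 2.343 -1.871
endloop
endfacet
facet normal -0.259 0.662 0.703
outer loop
vertex -1.563 3.204 -0.957
vertex -0.117 4.144 -1.31
vertex -2.62 4.297 -2.376
endloop
endfacet
facet normal 0.821 0.534 -0.200
outer loop
vertex -1.174 5.237 -2.729
vertex -0.117 4.144 -1.31
vertex -0.837 4.376 -3.643
endloop
endfacet
facet normal 0.259 -0.662 -0.703
outer loop
vertex 0.22 3.283 -2.224
vertex -1.226 2.343 -1.871
vertex -0.837 4.376 -3.643
endloop
endfacet
facet normal 0.821 0.534 -0.200
outer loop
vertex -0.837 4.376 -3.643
vertex -0.117 4.144 -1.31
vertex 0.22 3.283 -2.224
endloop
endfacet
facet normal 0.508 -0.525 0.682
outer loop
vertex 0.22 3.283 -2.224
vertex -1.563 3.204 -0.957
vertex -1.226 2.343 -1.871
endloop
endfacet
facet normal 0.508 -0.525 0.682
outer loop
vertex -0.117 4.144 -1.31
vertex -1.563 3.204 -0.957
vertex 0.22 3.283 -2.224
endloop
endfacet
facet normal 0.162 0.508 -0.846
outer loop
vertex 2.879 4.564 -2.557
vertex 2.548 4.125 -2.884
vertex 2.402 4.671 -2.584
endloop
endfacet
facet normal 0.099 0.637 0.765
outer loop
vertex 2.879 4.564 -2.557
vertex 2.402 4.671 -2.584
vertex 2.252 3.195 -1.336
endloop
endfacet
facet normal 0.162 0.508 -0.846
outer loop
vertex 2.402 4.671 -2.584
vertex 2.548 4.125 -2.884
vertex 2.01 4.458 -2.787
endloop
endfacet
facet normal -0.600 0.551 0.580
outer loop
vertex 2.402 4.671 -2.584
vertex 2.01 4.458 -2.787
vertex 2.252 3.195 -1.336
endloop
endfacet
facet normal 0.161 0.507 -0.847
outer loop
vertex 2.01 4.458 -2.787
vertex 2.548 4.125 -2.884
vertex 1.933 4.05 -3.046
endloop
endfacet
facet normal -0.977 0.052 0.208
outer loop
vertex 2.01 4.458 -2.787
vertex 1.933 4.05 -3.046
vertex 2.252 3.195 -1.336
endloop
endfacet
facet normal 0.161 0.508 -0.846
outer loop
vertex 1.933 4.05 -3.046
vertex 2.548 4.125 -2.884
vertex 2.216 3.686 -3.211
endloop
endfacet
facet normal -0.811 -0.570 -0.134
outer loop
vertex 1.933 4.05 -3.046
vertex 2.216 3.686 -3.211
vertex 2.252 3.195 -1.336
endloop
endfacet
facet normal 0.163 0.507 -0.846
outer loop
vertex 2.216 3.686 -3.211
vertex 2.548 4.125 -2.884
vertex 2.693 3.578 -3.184
endloop
endfacet
facet normal -0.201 -0.949 -0.245
outer loop
vertex 2.216 3.686 -3.211
vertex 2.693 3.578 -3.184
vertex 2.252 3.195 -1.336
endloop
endfacet
facet normal 0.161 0.507 -0.847
outer loop
vertex 2.693 3.578 -3.184
vertex 2.548 4.125 -2.884
vertex 3.085 3.791 -2.982
endloop
endfacet
facet normal 0.500 -0.864 -0.060
outer loop
vertex 2.693 3.578 -3.184
vertex 3.085 3.791 -2.982
vertex 2.252 3.195 -1.336
endloop
endfacet
facet normal 0.162 0.508 -0.846
outer loop
vertex 3.085 3.791 -2.982
vertex 2.548 4.125 -2.884
vertex 3.162 4.199 -2.722
endloop
endfacet
facet normal 0.877 -0.364 0.312
outer loop
vertex 3.085 3.791 -2.982
vertex 3.162 4.199 -2.722
vertex 2.252 3.195 -1.336
endloop
endfacet
facet normal 0.162 0.508 -0.846
outer loop
vertex 3.162 4.199 -2.722
vertex 2.548 4.125 -2.884
vertex 2.879 4.564 -2.557
endloop
endfacet
facet normal 0.712 0.257 0.653
outer loop
vertex 3.162 4.199 -2.722
vertex 2.879 4.564 -2.557
vertex 2.252 3.195 -1.336
endloop
endfacet

endsolid


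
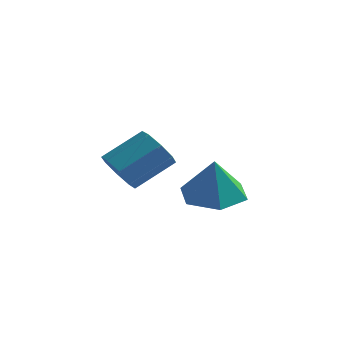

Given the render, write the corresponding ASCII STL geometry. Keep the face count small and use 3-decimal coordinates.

solid 
facet normal -0.529 -0.634 -0.564
outer loop
vertex 0.432 -0.804 0.84
vertex -0.256 -0.403 1.035
vertex 0.303 -0.339 0.438
endloop
endfacet
facet normal 0.823 -0.223 -0.522
outer loop
vertex 0.432 -0.804 0.84
vertex 0.303 -0.339 0.438
vertex 1.305 0.243 1.771
endloop
endfacet
facet normal 0.823 -0.222 -0.522
outer loop
vertex 1.305 0.243 1.771
vertex 0.303 -0.339 0.438
vertex 1.175 0.707 1.369
endloop
endfacet
facet normal 0.528 0.636 0.563
outer loop
vertex 1.305 0.243 1.771
vertex 1.175 0.707 1.369
vertex 0.616 0.643 1.965
endloop
endfacet
facet normal -0.529 -0.635 -0.563
outer loop
vertex 0.303 -0.339 0.438
vertex -0.256 -0.403 1.035
vertex -0.154 0.088 0.386
endloop
endfacet
facet normal 0.437 0.367 -0.821
outer loop
vertex 0.303 -0.339 0.438
vertex -0.154 0.088 0.386
vertex 1.175 0.707 1.369
endloop
endfacet
facet normal 0.437 0.366 -0.822
outer loop
vertex 1.175 0.707 1.369
vertex -0.154 0.088 0.386
vertex 0.719 1.135 1.317
endloop
endfacet
facet normal 0.530 0.633 0.565
outer loop
vertex 1.175 0.707 1.369
vertex 0.719 1.135 1.317
vertex 0.616 0.643 1.965
endloop
endfacet
facet normal -0.529 -0.635 -0.563
outer loop
vertex -0.154 0.088 0.386
vertex -0.256 -0.403 1.035
vertex -0.671 0.228 0.714
endloop
endfacet
facet normal -0.206 0.740 -0.640
outer loop
vertex -0.154 0.088 0.386
vertex -0.671 0.228 0.714
vertex 0.719 1.135 1.317
endloop
endfacet
facet normal -0.206 0.741 -0.639
outer loop
vertex 0.719 1.135 1.317
vertex -0.671 0.228 0.714
vertex 0.202 1.274 1.645
endloop
endfacet
facet normal 0.529 0.633 0.565
outer loop
vertex 0.719 1.135 1.317
vertex 0.202 1.274 1.645
vertex 0.616 0.643 1.965
endloop
endfacet
facet normal -0.527 -0.634 -0.565
outer loop
vertex -0.671 0.228 0.714
vertex -0.256 -0.403 1.035
vertex -0.945 -0.003 1.229
endloop
endfacet
facet normal -0.728 0.681 -0.082
outer loop
vertex -0.671 0.228 0.714
vertex -0.945 -0.003 1.229
vertex 0.202 1.274 1.645
endloop
endfacet
facet normal -0.728 0.681 -0.083
outer loop
vertex 0.202 1.274 1.645
vertex -0.945 -0.003 1.229
vertex -0.072 1.044 2.16
endloop
endfacet
facet normal 0.529 0.633 0.564
outer loop
vertex 0.202 1.274 1.645
vertex -0.072 1.044 2.16
vertex 0.616 0.643 1.965
endloop
endfacet
facet normal -0.528 -0.636 -0.563
outer loop
vertex -0.945 -0.003 1.229
vertex -0.256 -0.403 1.035
vertex -0.815 -0.467 1.631
endloop
endfacet
facet normal -0.823 0.222 0.522
outer loop
vertex -0.945 -0.003 1.229
vertex -0.815 -0.467 1.631
vertex -0.072 1.044 2.16
endloop
endfacet
facet normal -0.824 0.222 0.522
outer loop
vertex -0.072 1.044 2.16
vertex -0.815 -0.467 1.631
vertex 0.057 0.579 2.562
endloop
endfacet
facet normal 0.529 0.634 0.564
outer loop
vertex -0.072 1.044 2.16
vertex 0.057 0.579 2.562
vertex 0.616 0.643 1.965
endloop
endfacet
facet normal -0.530 -0.633 -0.565
outer loop
vertex -0.815 -0.467 1.631
vertex -0.256 -0.403 1.035
vertex -0.359 -0.895 1.683
endloop
endfacet
facet normal -0.437 -0.366 0.821
outer loop
vertex -0.815 -0.467 1.631
vertex -0.359 -0.895 1.683
vertex 0.057 0.579 2.562
endloop
endfacet
facet normal -0.436 -0.367 0.822
outer loop
vertex 0.057 0.579 2.562
vertex -0.359 -0.895 1.683
vertex 0.514 0.152 2.614
endloop
endfacet
facet normal 0.529 0.635 0.563
outer loop
vertex 0.057 0.579 2.562
vertex 0.514 0.152 2.614
vertex 0.616 0.643 1.965
endloop
endfacet
facet normal -0.529 -0.633 -0.565
outer loop
vertex -0.359 -0.895 1.683
vertex -0.256 -0.403 1.035
vertex 0.158 -1.034 1.355
endloop
endfacet
facet normal 0.206 -0.741 0.639
outer loop
vertex -0.359 -0.895 1.683
vertex 0.158 -1.034 1.355
vertex 0.514 0.152 2.614
endloop
endfacet
facet normal 0.205 -0.741 0.640
outer loop
vertex 0.514 0.152 2.614
vertex 0.158 -1.034 1.355
vertex 1.031 0.012 2.286
endloop
endfacet
facet normal 0.529 0.635 0.563
outer loop
vertex 0.514 0.152 2.614
vertex 1.031 0.012 2.286
vertex 0.616 0.643 1.965
endloop
endfacet
facet normal -0.529 -0.633 -0.564
outer loop
vertex 0.158 -1.034 1.355
vertex -0.256 -0.403 1.035
vertex 0.432 -0.804 0.84
endloop
endfacet
facet normal 0.728 -0.681 0.083
outer loop
vertex 0.158 -1.034 1.355
vertex 0.432 -0.804 0.84
vertex 1.031 0.012 2.286
endloop
endfacet
facet normal 0.728 -0.680 0.082
outer loop
vertex 1.031 0.012 2.286
vertex 0.432 -0.804 0.84
vertex 1.305 0.243 1.771
endloop
endfacet
facet normal 0.527 0.634 0.565
outer loop
vertex 1.031 0.012 2.286
vertex 1.305 0.243 1.771
vertex 0.616 0.643 1.965
endloop
endfacet
facet normal -0.124 0.225 -0.966
outer loop
vertex 4.17 -0.373 0.669
vertex 3.115 -0.518 0.771
vertex 3.541 0.449 0.941
endloop
endfacet
facet normal 0.748 0.396 0.532
outer loop
vertex 4.17 -0.373 0.669
vertex 3.541 0.449 0.941
vertex 3.305 -0.862 2.249
endloop
endfacet
facet normal -0.124 0.224 -0.967
outer loop
vertex 3.541 0.449 0.941
vertex 3.115 -0.518 0.771
vertex 2.486 0.303 1.042
endloop
endfacet
facet normal -0.031 0.709 0.705
outer loop
vertex 3.541 0.449 0.941
vertex 2.486 0.303 1.042
vertex 3.305 -0.862 2.249
endloop
endfacet
facet normal -0.123 0.225 -0.967
outer loop
vertex 2.486 0.303 1.042
vertex 3.115 -0.518 0.771
vertex 2.06 -0.663 0.872
endloop
endfacet
facet normal -0.713 0.196 0.673
outer loop
vertex 2.486 0.303 1.042
vertex 2.06 -0.663 0.872
vertex 3.305 -0.862 2.249
endloop
endfacet
facet normal -0.123 0.225 -0.966
outer loop
vertex 2.06 -0.663 0.872
vertex 3.115 -0.518 0.771
vertex 2.69 -1.485 0.6
endloop
endfacet
facet normal -0.619 -0.630 0.469
outer loop
vertex 2.06 -0.663 0.872
vertex 2.69 -1.485 0.6
vertex 3.305 -0.862 2.249
endloop
endfacet
facet normal -0.124 0.225 -0.966
outer loop
vertex 2.69 -1.485 0.6
vertex 3.115 -0.518 0.771
vertex 3.745 -1.339 0.499
endloop
endfacet
facet normal 0.159 -0.942 0.297
outer loop
vertex 2.69 -1.485 0.6
vertex 3.745 -1.339 0.499
vertex 3.305 -0.862 2.249
endloop
endfacet
facet normal -0.124 0.225 -0.966
outer loop
vertex 3.745 -1.339 0.499
vertex 3.115 -0.518 0.771
vertex 4.17 -0.373 0.669
endloop
endfacet
facet normal 0.842 -0.428 0.328
outer loop
vertex 3.745 -1.339 0.499
vertex 4.17 -0.373 0.669
vertex 3.305 -0.862 2.249
endloop
endfacet

endsolid


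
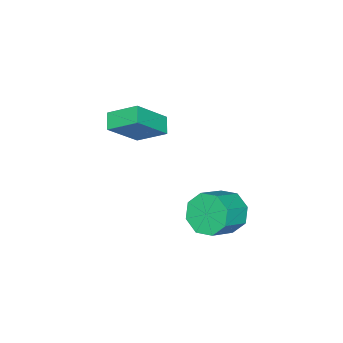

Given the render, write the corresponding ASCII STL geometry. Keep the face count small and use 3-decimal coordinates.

solid 
facet normal -0.846 0.139 -0.516
outer loop
vertex -1.902 1.337 -3.426
vertex -2.389 1.51 -2.581
vertex -1.899 2.07 -3.234
endloop
endfacet
facet normal 0.534 0.212 -0.818
outer loop
vertex -1.902 1.337 -3.426
vertex -1.899 2.07 -3.234
vertex -0.684 1.138 -2.683
endloop
endfacet
facet normal 0.534 0.212 -0.818
outer loop
vertex -0.684 1.138 -2.683
vertex -1.899 2.07 -3.234
vertex -0.681 1.871 -2.491
endloop
endfacet
facet normal 0.845 -0.139 0.516
outer loop
vertex -0.684 1.138 -2.683
vertex -0.681 1.871 -2.491
vertex -1.171 1.31 -1.839
endloop
endfacet
facet normal -0.846 0.139 -0.515
outer loop
vertex -1.899 2.07 -3.234
vertex -2.389 1.51 -2.581
vertex -2.183 2.475 -2.659
endloop
endfacet
facet normal 0.380 0.834 -0.400
outer loop
vertex -1.899 2.07 -3.234
vertex -2.183 2.475 -2.659
vertex -0.681 1.871 -2.491
endloop
endfacet
facet normal 0.380 0.834 -0.400
outer loop
vertex -0.681 1.871 -2.491
vertex -2.183 2.475 -2.659
vertex -0.965 2.276 -1.917
endloop
endfacet
facet normal 0.845 -0.139 0.516
outer loop
vertex -0.681 1.871 -2.491
vertex -0.965 2.276 -1.917
vertex -1.171 1.31 -1.839
endloop
endfacet
facet normal -0.845 0.139 -0.516
outer loop
vertex -2.183 2.475 -2.659
vertex -2.389 1.51 -2.581
vertex -2.588 2.314 -2.039
endloop
endfacet
facet normal 0.004 0.967 0.254
outer loop
vertex -2.183 2.475 -2.659
vertex -2.588 2.314 -2.039
vertex -0.965 2.276 -1.917
endloop
endfacet
facet normal 0.004 0.967 0.254
outer loop
vertex -0.965 2.276 -1.917
vertex -2.588 2.314 -2.039
vertex -1.37 2.115 -1.297
endloop
endfacet
facet normal 0.845 -0.139 0.516
outer loop
vertex -0.965 2.276 -1.917
vertex -1.37 2.115 -1.297
vertex -1.171 1.31 -1.839
endloop
endfacet
facet normal -0.845 0.139 -0.516
outer loop
vertex -2.588 2.314 -2.039
vertex -2.389 1.51 -2.581
vertex -2.876 1.682 -1.737
endloop
endfacet
facet normal -0.375 0.533 0.758
outer loop
vertex -2.588 2.314 -2.039
vertex -2.876 1.682 -1.737
vertex -1.37 2.115 -1.297
endloop
endfacet
facet normal -0.375 0.534 0.758
outer loop
vertex -1.37 2.115 -1.297
vertex -2.876 1.682 -1.737
vertex -1.658 1.483 -0.994
endloop
endfacet
facet normal 0.846 -0.138 0.516
outer loop
vertex -1.37 2.115 -1.297
vertex -1.658 1.483 -0.994
vertex -1.171 1.31 -1.839
endloop
endfacet
facet normal -0.845 0.139 -0.516
outer loop
vertex -2.876 1.682 -1.737
vertex -2.389 1.51 -2.581
vertex -2.879 0.949 -1.929
endloop
endfacet
facet normal -0.534 -0.212 0.818
outer loop
vertex -2.876 1.682 -1.737
vertex -2.879 0.949 -1.929
vertex -1.658 1.483 -0.994
endloop
endfacet
facet normal -0.534 -0.212 0.818
outer loop
vertex -1.658 1.483 -0.994
vertex -2.879 0.949 -1.929
vertex -1.661 0.75 -1.186
endloop
endfacet
facet normal 0.846 -0.139 0.516
outer loop
vertex -1.658 1.483 -0.994
vertex -1.661 0.75 -1.186
vertex -1.171 1.31 -1.839
endloop
endfacet
facet normal -0.845 0.139 -0.516
outer loop
vertex -2.879 0.949 -1.929
vertex -2.389 1.51 -2.581
vertex -2.595 0.544 -2.503
endloop
endfacet
facet normal -0.380 -0.834 0.400
outer loop
vertex -2.879 0.949 -1.929
vertex -2.595 0.544 -2.503
vertex -1.661 0.75 -1.186
endloop
endfacet
facet normal -0.380 -0.834 0.400
outer loop
vertex -1.661 0.75 -1.186
vertex -2.595 0.544 -2.503
vertex -1.377 0.345 -1.761
endloop
endfacet
facet normal 0.846 -0.139 0.515
outer loop
vertex -1.661 0.75 -1.186
vertex -1.377 0.345 -1.761
vertex -1.171 1.31 -1.839
endloop
endfacet
facet normal -0.845 0.139 -0.516
outer loop
vertex -2.595 0.544 -2.503
vertex -2.389 1.51 -2.581
vertex -2.19 0.705 -3.123
endloop
endfacet
facet normal -0.004 -0.967 -0.254
outer loop
vertex -2.595 0.544 -2.503
vertex -2.19 0.705 -3.123
vertex -1.377 0.345 -1.761
endloop
endfacet
facet normal -0.004 -0.967 -0.254
outer loop
vertex -1.377 0.345 -1.761
vertex -2.19 0.705 -3.123
vertex -0.972 0.506 -2.381
endloop
endfacet
facet normal 0.845 -0.139 0.516
outer loop
vertex -1.377 0.345 -1.761
vertex -0.972 0.506 -2.381
vertex -1.171 1.31 -1.839
endloop
endfacet
facet normal -0.846 0.138 -0.516
outer loop
vertex -2.19 0.705 -3.123
vertex -2.389 1.51 -2.581
vertex -1.902 1.337 -3.426
endloop
endfacet
facet normal 0.375 -0.534 -0.758
outer loop
vertex -2.19 0.705 -3.123
vertex -1.902 1.337 -3.426
vertex -0.972 0.506 -2.381
endloop
endfacet
facet normal 0.375 -0.533 -0.758
outer loop
vertex -0.972 0.506 -2.381
vertex -1.902 1.337 -3.426
vertex -0.684 1.138 -2.683
endloop
endfacet
facet normal 0.845 -0.139 0.516
outer loop
vertex -0.972 0.506 -2.381
vertex -0.684 1.138 -2.683
vertex -1.171 1.31 -1.839
endloop
endfacet
facet normal -0.736 -0.481 0.477
outer loop
vertex -2.473 -4.084 0.899
vertex -2.771 -2.852 1.681
vertex -3.734 -3.517 -0.476
endloop
endfacet
facet normal 0.201 -0.827 -0.525
outer loop
vertex -3.109 -3.108 -0.881
vertex -2.473 -4.084 0.899
vertex -3.734 -3.517 -0.476
endloop
endfacet
facet normal -0.736 -0.481 0.477
outer loop
vertex -3.734 -3.517 -0.476
vertex -2.771 -2.852 1.681
vertex -4.033 -2.285 0.306
endloop
endfacet
facet normal -0.647 0.290 -0.705
outer loop
vertex -4.033 -2.285 0.306
vertex -3.109 -3.108 -0.881
vertex -3.734 -3.517 -0.476
endloop
endfacet
facet normal 0.647 -0.291 0.705
outer loop
vertex -2.473 -4.084 0.899
vertex -2.146 -2.443 1.276
vertex -2.771 -2.852 1.681
endloop
endfacet
facet normal 0.201 -0.827 -0.525
outer loop
vertex -1.847 -3.675 0.494
vertex -2.473 -4.084 0.899
vertex -3.109 -3.108 -0.881
endloop
endfacet
facet normal 0.646 -0.291 0.705
outer loop
vertex -1.847 -3.675 0.494
vertex -2.146 -2.443 1.276
vertex -2.473 -4.084 0.899
endloop
endfacet
facet normal -0.201 0.827 0.525
outer loop
vertex -2.771 -2.852 1.681
vertex -2.146 -2.443 1.276
vertex -4.033 -2.285 0.306
endloop
endfacet
facet normal -0.646 0.291 -0.705
outer loop
vertex -3.407 -1.876 -0.099
vertex -3.109 -3.108 -0.881
vertex -4.033 -2.285 0.306
endloop
endfacet
facet normal -0.201 0.827 0.525
outer loop
vertex -4.033 -2.285 0.306
vertex -2.146 -2.443 1.276
vertex -3.407 -1.876 -0.099
endloop
endfacet
facet normal 0.736 0.481 -0.477
outer loop
vertex -3.407 -1.876 -0.099
vertex -1.847 -3.675 0.494
vertex -3.109 -3.108 -0.881
endloop
endfacet
facet normal 0.736 0.481 -0.477
outer loop
vertex -2.146 -2.443 1.276
vertex -1.847 -3.675 0.494
vertex -3.407 -1.876 -0.099
endloop
endfacet

endsolid


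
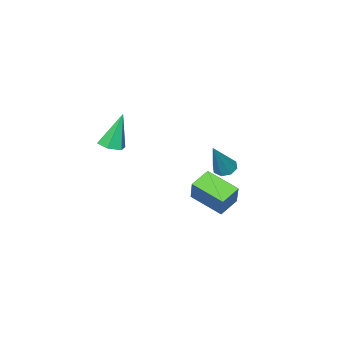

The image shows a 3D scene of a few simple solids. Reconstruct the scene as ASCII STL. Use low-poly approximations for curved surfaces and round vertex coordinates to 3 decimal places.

solid 
facet normal 0.301 -0.086 -0.950
outer loop
vertex 4.13 -1.428 1.848
vertex 3.601 -1.779 1.712
vertex 3.586 -1.132 1.649
endloop
endfacet
facet normal 0.352 0.873 0.337
outer loop
vertex 4.13 -1.428 1.848
vertex 3.586 -1.132 1.649
vertex 3.039 -1.621 3.488
endloop
endfacet
facet normal 0.301 -0.086 -0.950
outer loop
vertex 3.586 -1.132 1.649
vertex 3.601 -1.779 1.712
vertex 3.057 -1.484 1.513
endloop
endfacet
facet normal -0.562 0.825 0.052
outer loop
vertex 3.586 -1.132 1.649
vertex 3.057 -1.484 1.513
vertex 3.039 -1.621 3.488
endloop
endfacet
facet normal 0.301 -0.086 -0.950
outer loop
vertex 3.057 -1.484 1.513
vertex 3.601 -1.779 1.712
vertex 3.071 -2.131 1.576
endloop
endfacet
facet normal -1.000 -0.023 -0.011
outer loop
vertex 3.057 -1.484 1.513
vertex 3.071 -2.131 1.576
vertex 3.039 -1.621 3.488
endloop
endfacet
facet normal 0.300 -0.085 -0.950
outer loop
vertex 3.071 -2.131 1.576
vertex 3.601 -1.779 1.712
vertex 3.615 -2.426 1.774
endloop
endfacet
facet normal -0.524 -0.825 0.211
outer loop
vertex 3.071 -2.131 1.576
vertex 3.615 -2.426 1.774
vertex 3.039 -1.621 3.488
endloop
endfacet
facet normal 0.300 -0.085 -0.950
outer loop
vertex 3.615 -2.426 1.774
vertex 3.601 -1.779 1.712
vertex 4.145 -2.075 1.91
endloop
endfacet
facet normal 0.388 -0.777 0.495
outer loop
vertex 3.615 -2.426 1.774
vertex 4.145 -2.075 1.91
vertex 3.039 -1.621 3.488
endloop
endfacet
facet normal 0.300 -0.084 -0.950
outer loop
vertex 4.145 -2.075 1.91
vertex 3.601 -1.779 1.712
vertex 4.13 -1.428 1.848
endloop
endfacet
facet normal 0.826 0.073 0.558
outer loop
vertex 4.145 -2.075 1.91
vertex 4.13 -1.428 1.848
vertex 3.039 -1.621 3.488
endloop
endfacet
facet normal -0.511 -0.137 -0.848
outer loop
vertex -0.382 0.517 -0.614
vertex -0.859 0.73 -0.361
vertex -0.419 0.957 -0.663
endloop
endfacet
facet normal 0.958 0.049 -0.284
outer loop
vertex -0.382 0.517 -0.614
vertex -0.419 0.957 -0.663
vertex 0.179 1.01 1.361
endloop
endfacet
facet normal -0.512 -0.136 -0.848
outer loop
vertex -0.419 0.957 -0.663
vertex -0.859 0.73 -0.361
vertex -0.713 1.264 -0.535
endloop
endfacet
facet normal 0.659 0.721 -0.214
outer loop
vertex -0.419 0.957 -0.663
vertex -0.713 1.264 -0.535
vertex 0.179 1.01 1.361
endloop
endfacet
facet normal -0.510 -0.137 -0.849
outer loop
vertex -0.713 1.264 -0.535
vertex -0.859 0.73 -0.361
vertex -1.093 1.258 -0.306
endloop
endfacet
facet normal 0.050 0.993 0.109
outer loop
vertex -0.713 1.264 -0.535
vertex -1.093 1.258 -0.306
vertex 0.179 1.01 1.361
endloop
endfacet
facet normal -0.512 -0.138 -0.848
outer loop
vertex -1.093 1.258 -0.306
vertex -0.859 0.73 -0.361
vertex -1.336 0.943 -0.108
endloop
endfacet
facet normal -0.510 0.704 0.494
outer loop
vertex -1.093 1.258 -0.306
vertex -1.336 0.943 -0.108
vertex 0.179 1.01 1.361
endloop
endfacet
facet normal -0.511 -0.137 -0.848
outer loop
vertex -1.336 0.943 -0.108
vertex -0.859 0.73 -0.361
vertex -1.299 0.503 -0.059
endloop
endfacet
facet normal -0.696 0.021 0.717
outer loop
vertex -1.336 0.943 -0.108
vertex -1.299 0.503 -0.059
vertex 0.179 1.01 1.361
endloop
endfacet
facet normal -0.511 -0.138 -0.848
outer loop
vertex -1.299 0.503 -0.059
vertex -0.859 0.73 -0.361
vertex -1.005 0.196 -0.186
endloop
endfacet
facet normal -0.399 -0.650 0.647
outer loop
vertex -1.299 0.503 -0.059
vertex -1.005 0.196 -0.186
vertex 0.179 1.01 1.361
endloop
endfacet
facet normal -0.511 -0.138 -0.848
outer loop
vertex -1.005 0.196 -0.186
vertex -0.859 0.73 -0.361
vertex -0.625 0.202 -0.416
endloop
endfacet
facet normal 0.211 -0.922 0.324
outer loop
vertex -1.005 0.196 -0.186
vertex -0.625 0.202 -0.416
vertex 0.179 1.01 1.361
endloop
endfacet
facet normal -0.512 -0.138 -0.848
outer loop
vertex -0.625 0.202 -0.416
vertex -0.859 0.73 -0.361
vertex -0.382 0.517 -0.614
endloop
endfacet
facet normal 0.771 -0.633 -0.061
outer loop
vertex -0.625 0.202 -0.416
vertex -0.382 0.517 -0.614
vertex 0.179 1.01 1.361
endloop
endfacet
facet normal -0.927 -0.063 0.369
outer loop
vertex -1.574 -1.107 -1.646
vertex -1.925 0.531 -2.247
vertex -2.032 -1.663 -2.892
endloop
endfacet
facet normal 0.197 -0.920 0.338
outer loop
vertex -0.975 -1.591 -3.313
vertex -1.574 -1.107 -1.646
vertex -2.032 -1.663 -2.892
endloop
endfacet
facet normal -0.927 -0.063 0.369
outer loop
vertex -2.032 -1.663 -2.892
vertex -1.925 0.531 -2.247
vertex -2.383 -0.025 -3.494
endloop
endfacet
facet normal -0.318 -0.386 -0.866
outer loop
vertex -2.383 -0.025 -3.494
vertex -0.975 -1.591 -3.313
vertex -2.032 -1.663 -2.892
endloop
endfacet
facet normal 0.319 0.386 0.866
outer loop
vertex -1.574 -1.107 -1.646
vertex -0.868 0.603 -2.668
vertex -1.925 0.531 -2.247
endloop
endfacet
facet normal 0.197 -0.920 0.338
outer loop
vertex -0.517 -1.035 -2.066
vertex -1.574 -1.107 -1.646
vertex -0.975 -1.591 -3.313
endloop
endfacet
facet normal 0.318 0.386 0.866
outer loop
vertex -0.517 -1.035 -2.066
vertex -0.868 0.603 -2.668
vertex -1.574 -1.107 -1.646
endloop
endfacet
facet normal -0.197 0.920 -0.338
outer loop
vertex -1.925 0.531 -2.247
vertex -0.868 0.603 -2.668
vertex -2.383 -0.025 -3.494
endloop
endfacet
facet normal -0.318 -0.386 -0.866
outer loop
vertex -1.326 0.047 -3.914
vertex -0.975 -1.591 -3.313
vertex -2.383 -0.025 -3.494
endloop
endfacet
facet normal -0.197 0.920 -0.338
outer loop
vertex -2.383 -0.025 -3.494
vertex -0.868 0.603 -2.668
vertex -1.326 0.047 -3.914
endloop
endfacet
facet normal 0.927 0.063 -0.369
outer loop
vertex -1.326 0.047 -3.914
vertex -0.517 -1.035 -2.066
vertex -0.975 -1.591 -3.313
endloop
endfacet
facet normal 0.927 0.063 -0.369
outer loop
vertex -0.868 0.603 -2.668
vertex -0.517 -1.035 -2.066
vertex -1.326 0.047 -3.914
endloop
endfacet

endsolid


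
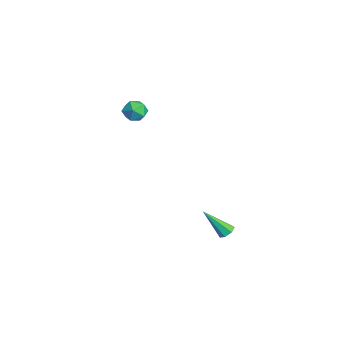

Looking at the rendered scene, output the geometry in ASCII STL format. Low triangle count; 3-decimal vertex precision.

solid 
facet normal 0.364 -0.002 0.931
outer loop
vertex -3.681 -0.053 2.461
vertex -4.036 -0.731 2.598
vertex -3.312 -0.722 2.315
endloop
endfacet
facet normal 0.805 0.338 0.487
outer loop
vertex -3.681 -0.053 2.461
vertex -3.312 -0.722 2.315
vertex -3.257 -0.129 1.813
endloop
endfacet
facet normal 0.444 0.876 0.188
outer loop
vertex -3.681 -0.053 2.461
vertex -3.257 -0.129 1.813
vertex -3.948 0.227 1.786
endloop
endfacet
facet normal -0.220 0.867 0.447
outer loop
vertex -3.681 -0.053 2.461
vertex -3.948 0.227 1.786
vertex -4.43 -0.145 2.271
endloop
endfacet
facet normal -0.270 0.324 0.907
outer loop
vertex -3.681 -0.053 2.461
vertex -4.43 -0.145 2.271
vertex -4.036 -0.731 2.598
endloop
endfacet
facet normal 0.993 -0.117 -0.029
outer loop
vertex -3.257 -0.129 1.813
vertex -3.312 -0.722 2.315
vertex -3.35 -0.855 1.549
endloop
endfacet
facet normal 0.278 -0.669 0.689
outer loop
vertex -3.312 -0.722 2.315
vertex -4.036 -0.731 2.598
vertex -3.832 -1.227 2.034
endloop
endfacet
facet normal -0.748 -0.140 0.649
outer loop
vertex -4.036 -0.731 2.598
vertex -4.43 -0.145 2.271
vertex -4.523 -0.871 2.007
endloop
endfacet
facet normal -0.667 0.739 -0.095
outer loop
vertex -4.43 -0.145 2.271
vertex -3.948 0.227 1.786
vertex -4.468 -0.278 1.505
endloop
endfacet
facet normal 0.408 0.754 -0.515
outer loop
vertex -3.948 0.227 1.786
vertex -3.257 -0.129 1.813
vertex -3.744 -0.269 1.222
endloop
endfacet
facet normal 0.220 -0.867 -0.447
outer loop
vertex -4.099 -0.947 1.359
vertex -3.35 -0.855 1.549
vertex -3.832 -1.227 2.034
endloop
endfacet
facet normal -0.444 -0.876 -0.188
outer loop
vertex -4.099 -0.947 1.359
vertex -3.832 -1.227 2.034
vertex -4.523 -0.871 2.007
endloop
endfacet
facet normal -0.805 -0.338 -0.487
outer loop
vertex -4.099 -0.947 1.359
vertex -4.523 -0.871 2.007
vertex -4.468 -0.278 1.505
endloop
endfacet
facet normal -0.364 0.002 -0.931
outer loop
vertex -4.099 -0.947 1.359
vertex -4.468 -0.278 1.505
vertex -3.744 -0.269 1.222
endloop
endfacet
facet normal 0.270 -0.324 -0.907
outer loop
vertex -4.099 -0.947 1.359
vertex -3.744 -0.269 1.222
vertex -3.35 -0.855 1.549
endloop
endfacet
facet normal 0.667 -0.739 0.095
outer loop
vertex -3.832 -1.227 2.034
vertex -3.35 -0.855 1.549
vertex -3.312 -0.722 2.315
endloop
endfacet
facet normal -0.408 -0.754 0.515
outer loop
vertex -4.523 -0.871 2.007
vertex -3.832 -1.227 2.034
vertex -4.036 -0.731 2.598
endloop
endfacet
facet normal -0.993 0.117 0.029
outer loop
vertex -4.468 -0.278 1.505
vertex -4.523 -0.871 2.007
vertex -4.43 -0.145 2.271
endloop
endfacet
facet normal -0.278 0.669 -0.689
outer loop
vertex -3.744 -0.269 1.222
vertex -4.468 -0.278 1.505
vertex -3.948 0.227 1.786
endloop
endfacet
facet normal 0.748 0.140 -0.649
outer loop
vertex -3.35 -0.855 1.549
vertex -3.744 -0.269 1.222
vertex -3.257 -0.129 1.813
endloop
endfacet
facet normal 0.239 0.610 -0.756
outer loop
vertex 4.008 2.714 -2.586
vertex 3.589 2.582 -2.825
vertex 3.659 2.956 -2.501
endloop
endfacet
facet normal 0.469 0.401 0.787
outer loop
vertex 4.008 2.714 -2.586
vertex 3.659 2.956 -2.501
vertex 3.151 1.458 -1.435
endloop
endfacet
facet normal 0.236 0.611 -0.756
outer loop
vertex 3.659 2.956 -2.501
vertex 3.589 2.582 -2.825
vertex 3.257 2.916 -2.659
endloop
endfacet
facet normal -0.340 0.619 0.708
outer loop
vertex 3.659 2.956 -2.501
vertex 3.257 2.916 -2.659
vertex 3.151 1.458 -1.435
endloop
endfacet
facet normal 0.238 0.612 -0.754
outer loop
vertex 3.257 2.916 -2.659
vertex 3.589 2.582 -2.825
vertex 3.105 2.625 -2.943
endloop
endfacet
facet normal -0.937 0.263 0.232
outer loop
vertex 3.257 2.916 -2.659
vertex 3.105 2.625 -2.943
vertex 3.151 1.458 -1.435
endloop
endfacet
facet normal 0.238 0.609 -0.756
outer loop
vertex 3.105 2.625 -2.943
vertex 3.589 2.582 -2.825
vertex 3.318 2.301 -3.137
endloop
endfacet
facet normal -0.870 -0.402 -0.284
outer loop
vertex 3.105 2.625 -2.943
vertex 3.318 2.301 -3.137
vertex 3.151 1.458 -1.435
endloop
endfacet
facet normal 0.238 0.610 -0.756
outer loop
vertex 3.318 2.301 -3.137
vertex 3.589 2.582 -2.825
vertex 3.735 2.188 -3.097
endloop
endfacet
facet normal -0.193 -0.872 -0.451
outer loop
vertex 3.318 2.301 -3.137
vertex 3.735 2.188 -3.097
vertex 3.151 1.458 -1.435
endloop
endfacet
facet normal 0.239 0.610 -0.755
outer loop
vertex 3.735 2.188 -3.097
vertex 3.589 2.582 -2.825
vertex 4.042 2.372 -2.851
endloop
endfacet
facet normal 0.590 -0.795 -0.142
outer loop
vertex 3.735 2.188 -3.097
vertex 4.042 2.372 -2.851
vertex 3.151 1.458 -1.435
endloop
endfacet
facet normal 0.239 0.609 -0.756
outer loop
vertex 4.042 2.372 -2.851
vertex 3.589 2.582 -2.825
vertex 4.008 2.714 -2.586
endloop
endfacet
facet normal 0.884 -0.229 0.408
outer loop
vertex 4.042 2.372 -2.851
vertex 4.008 2.714 -2.586
vertex 3.151 1.458 -1.435
endloop
endfacet

endsolid


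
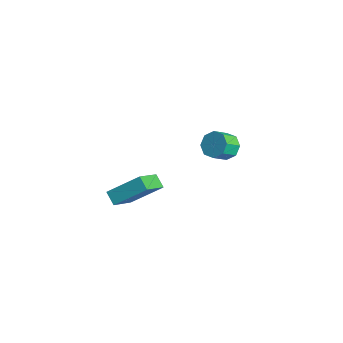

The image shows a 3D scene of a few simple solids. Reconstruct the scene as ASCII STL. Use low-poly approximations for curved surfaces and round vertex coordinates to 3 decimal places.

solid 
facet normal -0.180 0.775 -0.606
outer loop
vertex -3.399 4.401 -2.057
vertex -4.076 3.946 -2.438
vertex -4.001 4.509 -1.74
endloop
endfacet
facet normal 0.451 0.613 0.648
outer loop
vertex -3.399 4.401 -2.057
vertex -4.001 4.509 -1.74
vertex -3.168 3.41 -1.281
endloop
endfacet
facet normal 0.451 0.613 0.648
outer loop
vertex -3.168 3.41 -1.281
vertex -4.001 4.509 -1.74
vertex -3.77 3.518 -0.964
endloop
endfacet
facet normal 0.180 -0.774 0.607
outer loop
vertex -3.168 3.41 -1.281
vertex -3.77 3.518 -0.964
vertex -3.844 2.954 -1.662
endloop
endfacet
facet normal -0.180 0.775 -0.606
outer loop
vertex -4.001 4.509 -1.74
vertex -4.076 3.946 -2.438
vertex -4.647 4.287 -1.832
endloop
endfacet
facet normal -0.299 0.544 0.784
outer loop
vertex -4.001 4.509 -1.74
vertex -4.647 4.287 -1.832
vertex -3.77 3.518 -0.964
endloop
endfacet
facet normal -0.299 0.544 0.784
outer loop
vertex -3.77 3.518 -0.964
vertex -4.647 4.287 -1.832
vertex -4.416 3.295 -1.056
endloop
endfacet
facet normal 0.181 -0.774 0.606
outer loop
vertex -3.77 3.518 -0.964
vertex -4.416 3.295 -1.056
vertex -3.844 2.954 -1.662
endloop
endfacet
facet normal -0.180 0.775 -0.606
outer loop
vertex -4.647 4.287 -1.832
vertex -4.076 3.946 -2.438
vertex -4.958 3.865 -2.279
endloop
endfacet
facet normal -0.874 0.157 0.460
outer loop
vertex -4.647 4.287 -1.832
vertex -4.958 3.865 -2.279
vertex -4.416 3.295 -1.056
endloop
endfacet
facet normal -0.874 0.155 0.460
outer loop
vertex -4.416 3.295 -1.056
vertex -4.958 3.865 -2.279
vertex -4.726 2.873 -1.503
endloop
endfacet
facet normal 0.180 -0.775 0.606
outer loop
vertex -4.416 3.295 -1.056
vertex -4.726 2.873 -1.503
vertex -3.844 2.954 -1.662
endloop
endfacet
facet normal -0.180 0.774 -0.607
outer loop
vertex -4.958 3.865 -2.279
vertex -4.076 3.946 -2.438
vertex -4.752 3.49 -2.819
endloop
endfacet
facet normal -0.937 -0.323 -0.133
outer loop
vertex -4.958 3.865 -2.279
vertex -4.752 3.49 -2.819
vertex -4.726 2.873 -1.503
endloop
endfacet
facet normal -0.937 -0.322 -0.133
outer loop
vertex -4.726 2.873 -1.503
vertex -4.752 3.49 -2.819
vertex -4.521 2.499 -2.043
endloop
endfacet
facet normal 0.180 -0.775 0.605
outer loop
vertex -4.726 2.873 -1.503
vertex -4.521 2.499 -2.043
vertex -3.844 2.954 -1.662
endloop
endfacet
facet normal -0.180 0.774 -0.607
outer loop
vertex -4.752 3.49 -2.819
vertex -4.076 3.946 -2.438
vertex -4.15 3.382 -3.136
endloop
endfacet
facet normal -0.451 -0.613 -0.648
outer loop
vertex -4.752 3.49 -2.819
vertex -4.15 3.382 -3.136
vertex -4.521 2.499 -2.043
endloop
endfacet
facet normal -0.451 -0.613 -0.648
outer loop
vertex -4.521 2.499 -2.043
vertex -4.15 3.382 -3.136
vertex -3.919 2.391 -2.36
endloop
endfacet
facet normal 0.180 -0.775 0.606
outer loop
vertex -4.521 2.499 -2.043
vertex -3.919 2.391 -2.36
vertex -3.844 2.954 -1.662
endloop
endfacet
facet normal -0.181 0.774 -0.606
outer loop
vertex -4.15 3.382 -3.136
vertex -4.076 3.946 -2.438
vertex -3.504 3.605 -3.044
endloop
endfacet
facet normal 0.299 -0.544 -0.784
outer loop
vertex -4.15 3.382 -3.136
vertex -3.504 3.605 -3.044
vertex -3.919 2.391 -2.36
endloop
endfacet
facet normal 0.299 -0.544 -0.784
outer loop
vertex -3.919 2.391 -2.36
vertex -3.504 3.605 -3.044
vertex -3.273 2.613 -2.268
endloop
endfacet
facet normal 0.180 -0.775 0.606
outer loop
vertex -3.919 2.391 -2.36
vertex -3.273 2.613 -2.268
vertex -3.844 2.954 -1.662
endloop
endfacet
facet normal -0.180 0.775 -0.606
outer loop
vertex -3.504 3.605 -3.044
vertex -4.076 3.946 -2.438
vertex -3.194 4.027 -2.597
endloop
endfacet
facet normal 0.874 -0.156 -0.459
outer loop
vertex -3.504 3.605 -3.044
vertex -3.194 4.027 -2.597
vertex -3.273 2.613 -2.268
endloop
endfacet
facet normal 0.874 -0.156 -0.461
outer loop
vertex -3.273 2.613 -2.268
vertex -3.194 4.027 -2.597
vertex -2.962 3.035 -1.821
endloop
endfacet
facet normal 0.180 -0.775 0.606
outer loop
vertex -3.273 2.613 -2.268
vertex -2.962 3.035 -1.821
vertex -3.844 2.954 -1.662
endloop
endfacet
facet normal -0.180 0.775 -0.605
outer loop
vertex -3.194 4.027 -2.597
vertex -4.076 3.946 -2.438
vertex -3.399 4.401 -2.057
endloop
endfacet
facet normal 0.937 0.323 0.132
outer loop
vertex -3.194 4.027 -2.597
vertex -3.399 4.401 -2.057
vertex -2.962 3.035 -1.821
endloop
endfacet
facet normal 0.937 0.323 0.133
outer loop
vertex -2.962 3.035 -1.821
vertex -3.399 4.401 -2.057
vertex -3.168 3.41 -1.281
endloop
endfacet
facet normal 0.180 -0.774 0.607
outer loop
vertex -2.962 3.035 -1.821
vertex -3.168 3.41 -1.281
vertex -3.844 2.954 -1.662
endloop
endfacet
facet normal -0.817 -0.037 0.575
outer loop
vertex -2.098 -4.608 -1.13
vertex -1.242 -3.065 0.184
vertex -2.97 -3.148 -2.275
endloop
endfacet
facet normal -0.389 -0.701 -0.597
outer loop
vertex -2.218 -3.115 -2.804
vertex -2.098 -4.608 -1.13
vertex -2.97 -3.148 -2.275
endloop
endfacet
facet normal -0.817 -0.037 0.575
outer loop
vertex -2.97 -3.148 -2.275
vertex -1.242 -3.065 0.184
vertex -2.114 -1.606 -0.961
endloop
endfacet
facet normal -0.425 0.712 -0.559
outer loop
vertex -2.114 -1.606 -0.961
vertex -2.218 -3.115 -2.804
vertex -2.97 -3.148 -2.275
endloop
endfacet
facet normal 0.425 -0.712 0.559
outer loop
vertex -2.098 -4.608 -1.13
vertex -0.49 -3.032 -0.345
vertex -1.242 -3.065 0.184
endloop
endfacet
facet normal -0.389 -0.701 -0.598
outer loop
vertex -1.346 -4.574 -1.659
vertex -2.098 -4.608 -1.13
vertex -2.218 -3.115 -2.804
endloop
endfacet
facet normal 0.425 -0.712 0.559
outer loop
vertex -1.346 -4.574 -1.659
vertex -0.49 -3.032 -0.345
vertex -2.098 -4.608 -1.13
endloop
endfacet
facet normal 0.389 0.701 0.597
outer loop
vertex -1.242 -3.065 0.184
vertex -0.49 -3.032 -0.345
vertex -2.114 -1.606 -0.961
endloop
endfacet
facet normal -0.425 0.712 -0.559
outer loop
vertex -1.362 -1.572 -1.49
vertex -2.218 -3.115 -2.804
vertex -2.114 -1.606 -0.961
endloop
endfacet
facet normal 0.389 0.701 0.598
outer loop
vertex -2.114 -1.606 -0.961
vertex -0.49 -3.032 -0.345
vertex -1.362 -1.572 -1.49
endloop
endfacet
facet normal 0.817 0.037 -0.575
outer loop
vertex -1.362 -1.572 -1.49
vertex -1.346 -4.574 -1.659
vertex -2.218 -3.115 -2.804
endloop
endfacet
facet normal 0.817 0.037 -0.575
outer loop
vertex -0.49 -3.032 -0.345
vertex -1.346 -4.574 -1.659
vertex -1.362 -1.572 -1.49
endloop
endfacet

endsolid
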